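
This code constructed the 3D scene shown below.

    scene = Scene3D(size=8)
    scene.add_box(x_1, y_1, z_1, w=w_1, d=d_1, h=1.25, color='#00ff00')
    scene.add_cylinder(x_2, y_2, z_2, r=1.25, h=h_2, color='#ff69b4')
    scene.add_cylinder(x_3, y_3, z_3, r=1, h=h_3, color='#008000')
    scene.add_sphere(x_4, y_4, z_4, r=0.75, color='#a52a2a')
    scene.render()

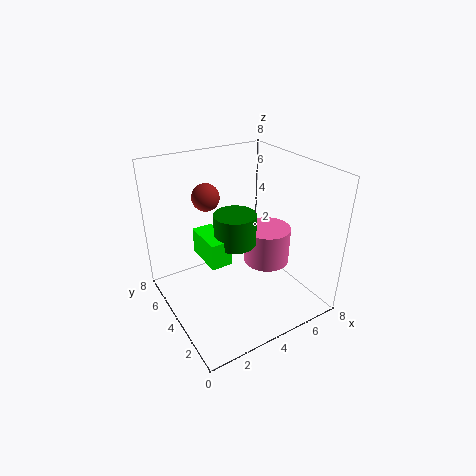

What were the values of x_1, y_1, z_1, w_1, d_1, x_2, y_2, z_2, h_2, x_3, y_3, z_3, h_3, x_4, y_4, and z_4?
x_1 = 1.25; y_1 = 1.75; z_1 = 4.25; w_1 = 1; d_1 = 2; x_2 = 5.25; y_2 = 3; z_2 = 2.75; h_2 = 2; x_3 = 2.75; y_3 = 2.25; z_3 = 5; h_3 = 1.5; x_4 = 2.75; y_4 = 5.25; z_4 = 6.25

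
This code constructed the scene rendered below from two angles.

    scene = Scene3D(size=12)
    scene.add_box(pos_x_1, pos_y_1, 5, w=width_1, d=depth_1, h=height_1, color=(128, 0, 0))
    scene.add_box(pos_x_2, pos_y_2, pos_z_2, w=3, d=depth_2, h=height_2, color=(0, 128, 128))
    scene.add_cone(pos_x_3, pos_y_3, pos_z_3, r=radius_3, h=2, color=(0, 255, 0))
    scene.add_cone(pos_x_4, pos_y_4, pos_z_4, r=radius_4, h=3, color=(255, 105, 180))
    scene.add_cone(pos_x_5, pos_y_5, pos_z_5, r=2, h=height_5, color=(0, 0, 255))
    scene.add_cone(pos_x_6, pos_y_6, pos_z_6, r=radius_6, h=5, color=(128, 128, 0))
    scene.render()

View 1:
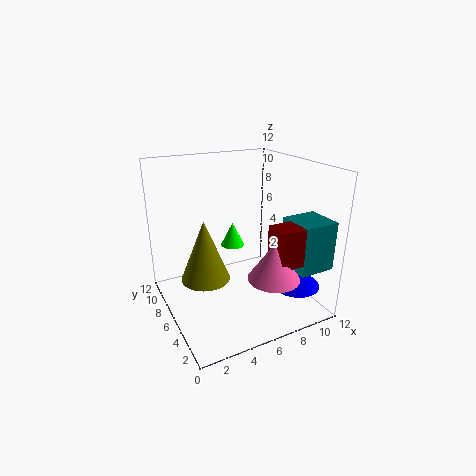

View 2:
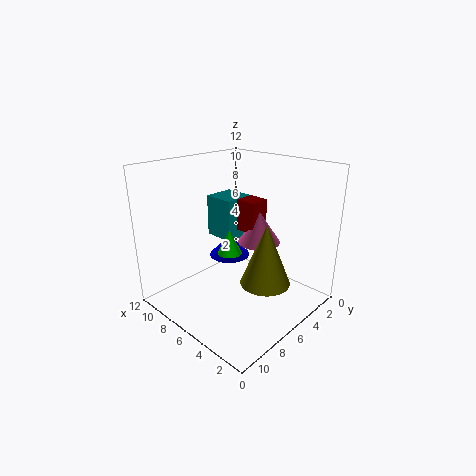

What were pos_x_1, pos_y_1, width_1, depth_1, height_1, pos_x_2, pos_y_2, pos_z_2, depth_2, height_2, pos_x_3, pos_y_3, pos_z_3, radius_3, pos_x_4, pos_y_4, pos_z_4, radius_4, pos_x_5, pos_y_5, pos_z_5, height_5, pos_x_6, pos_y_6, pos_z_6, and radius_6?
pos_x_1 = 7; pos_y_1 = 1; width_1 = 2; depth_1 = 2; height_1 = 3; pos_x_2 = 9; pos_y_2 = 1; pos_z_2 = 4; depth_2 = 3; height_2 = 4; pos_x_3 = 6; pos_y_3 = 7; pos_z_3 = 5; radius_3 = 1; pos_x_4 = 7; pos_y_4 = 2; pos_z_4 = 4; radius_4 = 2; pos_x_5 = 10; pos_y_5 = 3; pos_z_5 = 2; height_5 = 2; pos_x_6 = 3; pos_y_6 = 6; pos_z_6 = 3; radius_6 = 2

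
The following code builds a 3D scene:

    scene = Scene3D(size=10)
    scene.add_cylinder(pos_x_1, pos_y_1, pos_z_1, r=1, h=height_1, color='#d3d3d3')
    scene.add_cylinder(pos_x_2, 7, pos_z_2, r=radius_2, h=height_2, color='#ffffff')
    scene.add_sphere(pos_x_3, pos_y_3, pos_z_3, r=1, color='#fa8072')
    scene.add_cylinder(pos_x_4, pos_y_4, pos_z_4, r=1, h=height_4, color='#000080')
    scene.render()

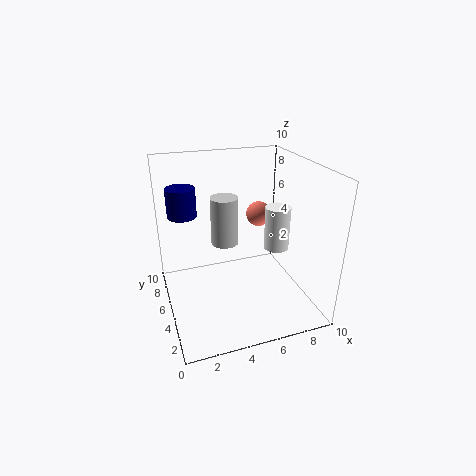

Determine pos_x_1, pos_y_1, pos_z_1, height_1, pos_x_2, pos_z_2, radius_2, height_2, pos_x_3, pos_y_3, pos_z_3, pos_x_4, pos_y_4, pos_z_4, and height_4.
pos_x_1 = 4.5
pos_y_1 = 6.5
pos_z_1 = 4
height_1 = 3.5
pos_x_2 = 9
pos_z_2 = 2.5
radius_2 = 1
height_2 = 3.5
pos_x_3 = 8
pos_y_3 = 8.5
pos_z_3 = 5
pos_x_4 = 1.5
pos_y_4 = 6.5
pos_z_4 = 6.5
height_4 = 2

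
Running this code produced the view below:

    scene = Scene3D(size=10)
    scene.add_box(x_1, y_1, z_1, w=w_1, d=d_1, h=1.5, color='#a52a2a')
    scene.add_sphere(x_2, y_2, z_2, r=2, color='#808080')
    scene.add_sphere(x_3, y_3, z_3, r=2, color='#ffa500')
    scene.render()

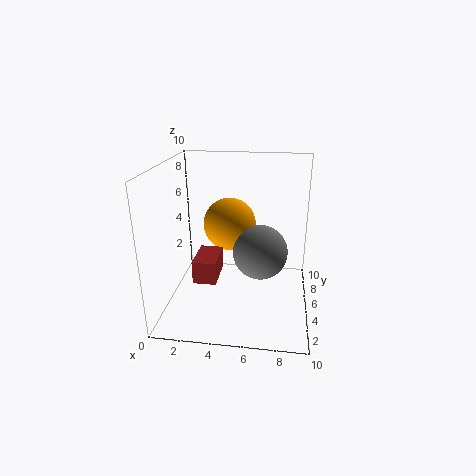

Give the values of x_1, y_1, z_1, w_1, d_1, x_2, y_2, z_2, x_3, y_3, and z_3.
x_1 = 2.5
y_1 = 2
z_1 = 3
w_1 = 1.5
d_1 = 2.5
x_2 = 6.5
y_2 = 6
z_2 = 3.5
x_3 = 4
y_3 = 7.5
z_3 = 5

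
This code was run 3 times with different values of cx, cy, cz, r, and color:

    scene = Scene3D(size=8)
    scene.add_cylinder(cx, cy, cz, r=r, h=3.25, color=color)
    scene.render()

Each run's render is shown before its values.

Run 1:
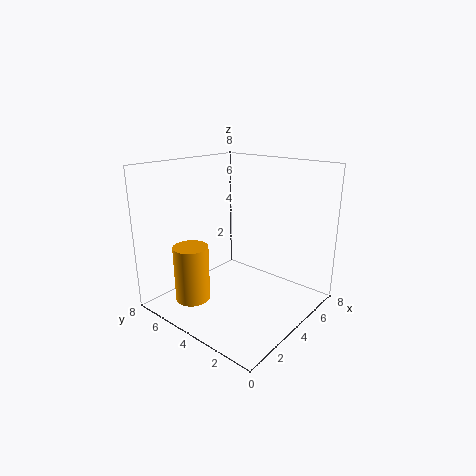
cx = 2.25, cy = 6, cz = 0.25, r = 1, color = 'orange'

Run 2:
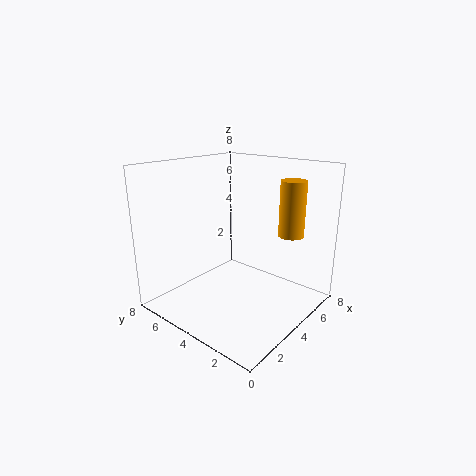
cx = 6.75, cy = 2.25, cz = 3.75, r = 0.75, color = 'orange'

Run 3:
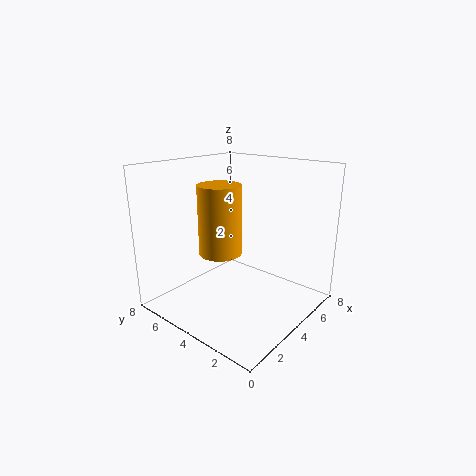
cx = 1.5, cy = 3, cz = 4.25, r = 1, color = 'orange'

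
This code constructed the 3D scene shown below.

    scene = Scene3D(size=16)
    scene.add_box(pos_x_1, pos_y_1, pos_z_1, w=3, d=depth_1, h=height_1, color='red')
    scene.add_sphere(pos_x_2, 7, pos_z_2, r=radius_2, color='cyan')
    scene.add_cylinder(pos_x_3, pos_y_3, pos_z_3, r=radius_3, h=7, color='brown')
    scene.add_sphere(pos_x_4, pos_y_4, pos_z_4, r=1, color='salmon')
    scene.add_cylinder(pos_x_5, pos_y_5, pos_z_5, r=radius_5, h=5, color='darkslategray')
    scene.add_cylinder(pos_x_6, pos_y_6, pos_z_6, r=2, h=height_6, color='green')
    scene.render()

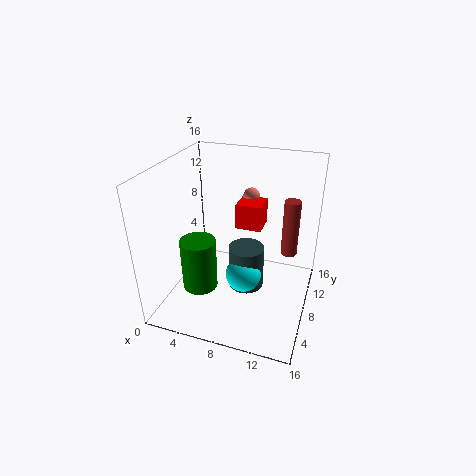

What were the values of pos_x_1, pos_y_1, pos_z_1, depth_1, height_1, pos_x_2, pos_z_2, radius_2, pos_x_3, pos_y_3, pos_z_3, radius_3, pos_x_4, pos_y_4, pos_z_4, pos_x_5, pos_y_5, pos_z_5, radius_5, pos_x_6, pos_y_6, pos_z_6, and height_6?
pos_x_1 = 7
pos_y_1 = 10
pos_z_1 = 8
depth_1 = 3
height_1 = 3
pos_x_2 = 9
pos_z_2 = 4
radius_2 = 2
pos_x_3 = 13
pos_y_3 = 13
pos_z_3 = 4
radius_3 = 1
pos_x_4 = 8
pos_y_4 = 13
pos_z_4 = 11
pos_x_5 = 9
pos_y_5 = 8
pos_z_5 = 2
radius_5 = 2
pos_x_6 = 4
pos_y_6 = 6
pos_z_6 = 2
height_6 = 6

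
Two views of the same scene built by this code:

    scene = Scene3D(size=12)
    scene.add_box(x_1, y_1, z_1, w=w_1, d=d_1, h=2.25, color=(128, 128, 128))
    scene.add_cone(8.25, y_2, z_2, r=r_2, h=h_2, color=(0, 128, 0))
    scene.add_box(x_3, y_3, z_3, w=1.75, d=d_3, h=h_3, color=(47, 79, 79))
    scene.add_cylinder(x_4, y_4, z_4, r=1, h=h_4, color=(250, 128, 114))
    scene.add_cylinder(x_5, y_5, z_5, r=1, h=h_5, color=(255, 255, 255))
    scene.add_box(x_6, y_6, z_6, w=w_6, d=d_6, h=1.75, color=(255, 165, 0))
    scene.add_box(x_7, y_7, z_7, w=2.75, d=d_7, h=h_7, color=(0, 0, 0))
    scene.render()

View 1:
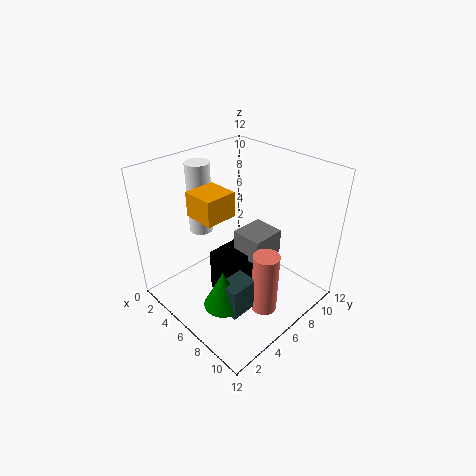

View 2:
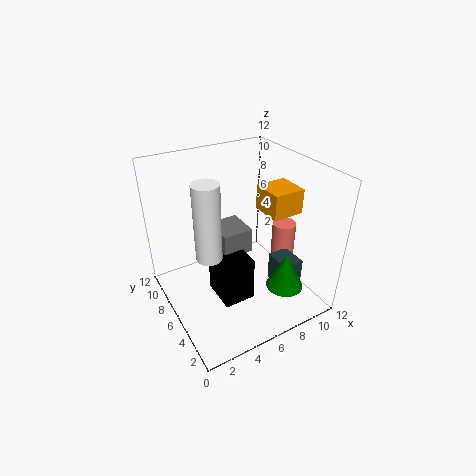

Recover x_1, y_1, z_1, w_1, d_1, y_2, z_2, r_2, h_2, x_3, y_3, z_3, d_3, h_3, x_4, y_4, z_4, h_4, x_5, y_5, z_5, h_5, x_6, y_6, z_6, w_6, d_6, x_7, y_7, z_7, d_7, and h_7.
x_1 = 5
y_1 = 6.5
z_1 = 3.75
w_1 = 2.75
d_1 = 3
y_2 = 2.25
z_2 = 2.75
r_2 = 1.5
h_2 = 3
x_3 = 8
y_3 = 2
z_3 = 2.25
d_3 = 2.25
h_3 = 2.5
x_4 = 10
y_4 = 5
z_4 = 1.75
h_4 = 5
x_5 = 2.75
y_5 = 4.75
z_5 = 6
h_5 = 6
x_6 = 6
y_6 = 1.25
z_6 = 10
w_6 = 2.25
d_6 = 2.25
x_7 = 4
y_7 = 4.5
z_7 = 0.25
d_7 = 3.25
h_7 = 4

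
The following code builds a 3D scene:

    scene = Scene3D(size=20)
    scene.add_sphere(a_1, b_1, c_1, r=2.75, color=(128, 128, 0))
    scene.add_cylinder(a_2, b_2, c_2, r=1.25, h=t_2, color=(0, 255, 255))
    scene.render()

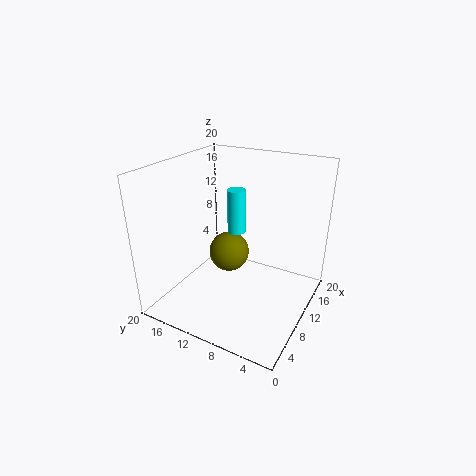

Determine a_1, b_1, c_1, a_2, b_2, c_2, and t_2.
a_1 = 9.25; b_1 = 11; c_1 = 8; a_2 = 10.5; b_2 = 10.5; c_2 = 10.75; t_2 = 6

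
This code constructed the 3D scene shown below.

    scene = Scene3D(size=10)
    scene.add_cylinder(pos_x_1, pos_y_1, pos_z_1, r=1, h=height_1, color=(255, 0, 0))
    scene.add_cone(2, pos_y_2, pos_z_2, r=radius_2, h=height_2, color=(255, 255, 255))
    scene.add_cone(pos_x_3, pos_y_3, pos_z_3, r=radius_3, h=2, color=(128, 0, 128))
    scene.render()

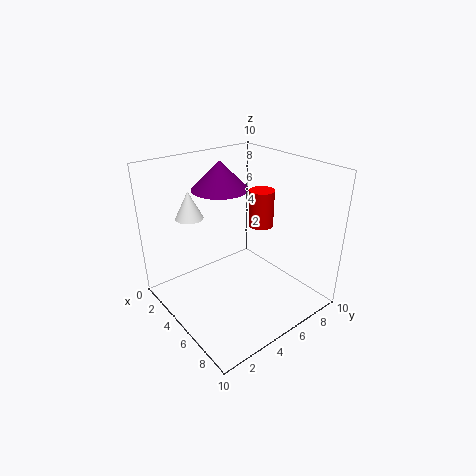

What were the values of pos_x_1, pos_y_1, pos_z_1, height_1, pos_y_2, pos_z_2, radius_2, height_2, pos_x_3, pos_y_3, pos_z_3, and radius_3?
pos_x_1 = 3
pos_y_1 = 9
pos_z_1 = 4
height_1 = 3
pos_y_2 = 3
pos_z_2 = 6
radius_2 = 1
height_2 = 2
pos_x_3 = 3
pos_y_3 = 5
pos_z_3 = 8
radius_3 = 2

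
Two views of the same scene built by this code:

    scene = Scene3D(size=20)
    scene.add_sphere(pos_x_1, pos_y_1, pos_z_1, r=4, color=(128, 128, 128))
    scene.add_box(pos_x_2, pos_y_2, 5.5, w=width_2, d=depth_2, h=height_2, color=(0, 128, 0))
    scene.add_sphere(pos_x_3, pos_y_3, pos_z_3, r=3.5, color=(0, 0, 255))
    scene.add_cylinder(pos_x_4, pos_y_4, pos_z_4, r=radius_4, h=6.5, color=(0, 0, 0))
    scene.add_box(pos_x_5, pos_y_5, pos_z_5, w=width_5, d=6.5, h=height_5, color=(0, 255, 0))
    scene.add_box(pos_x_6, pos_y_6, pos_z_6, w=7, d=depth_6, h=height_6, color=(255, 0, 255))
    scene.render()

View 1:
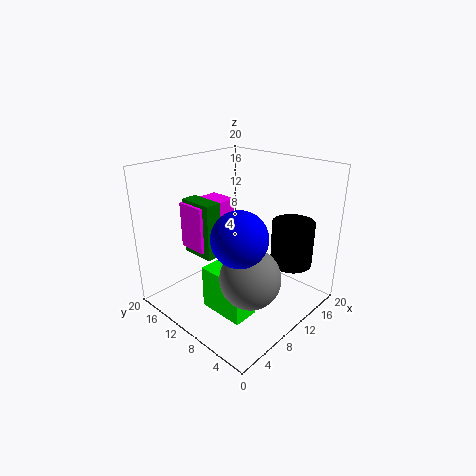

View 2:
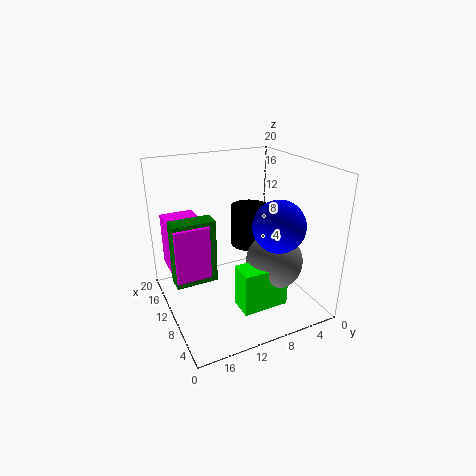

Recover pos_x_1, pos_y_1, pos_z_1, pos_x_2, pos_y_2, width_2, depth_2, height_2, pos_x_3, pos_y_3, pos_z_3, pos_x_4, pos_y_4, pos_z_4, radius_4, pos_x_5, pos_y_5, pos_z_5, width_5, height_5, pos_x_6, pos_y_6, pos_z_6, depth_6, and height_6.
pos_x_1 = 7.5, pos_y_1 = 5.5, pos_z_1 = 6.5, pos_x_2 = 8, pos_y_2 = 14, width_2 = 2.5, depth_2 = 5.5, height_2 = 8.5, pos_x_3 = 6, pos_y_3 = 6, pos_z_3 = 12.5, pos_x_4 = 16, pos_y_4 = 5, pos_z_4 = 5.5, radius_4 = 3, pos_x_5 = 4.5, pos_y_5 = 5, pos_z_5 = 1, width_5 = 3.5, height_5 = 6, pos_x_6 = 7.5, pos_y_6 = 15, pos_z_6 = 6.5, depth_6 = 4.5, height_6 = 7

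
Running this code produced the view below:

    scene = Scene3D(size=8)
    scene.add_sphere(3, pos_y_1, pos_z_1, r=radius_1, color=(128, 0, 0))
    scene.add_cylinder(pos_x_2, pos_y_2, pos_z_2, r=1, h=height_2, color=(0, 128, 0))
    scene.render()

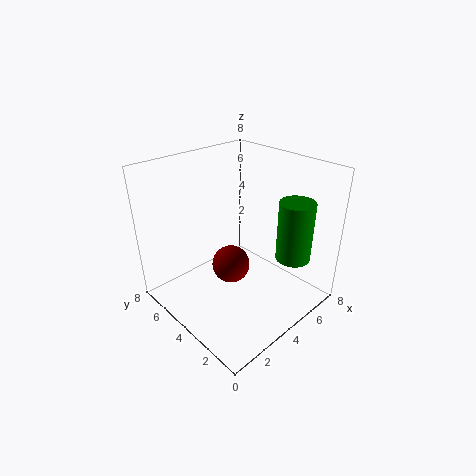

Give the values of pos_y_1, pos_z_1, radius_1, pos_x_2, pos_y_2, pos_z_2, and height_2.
pos_y_1 = 3.5
pos_z_1 = 3
radius_1 = 1
pos_x_2 = 6.5
pos_y_2 = 2
pos_z_2 = 2.5
height_2 = 3.5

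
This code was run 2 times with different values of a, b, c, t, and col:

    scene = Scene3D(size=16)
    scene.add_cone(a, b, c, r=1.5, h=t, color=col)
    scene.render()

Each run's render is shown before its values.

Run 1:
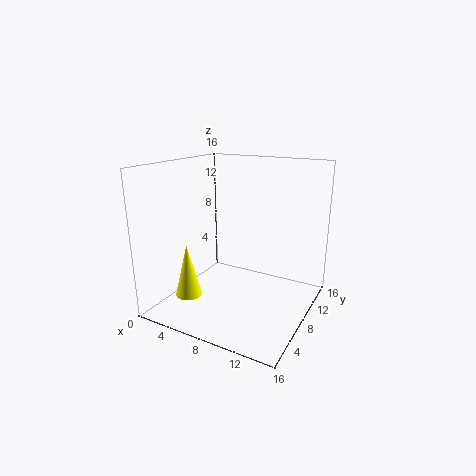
a = 3.5, b = 4.5, c = 1.5, t = 6, col = 'yellow'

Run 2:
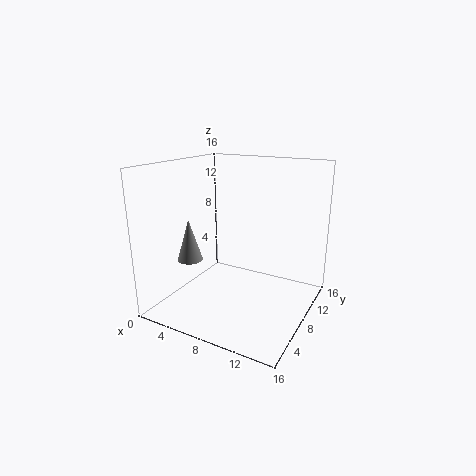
a = 2, b = 7, c = 4.5, t = 5, col = 'gray'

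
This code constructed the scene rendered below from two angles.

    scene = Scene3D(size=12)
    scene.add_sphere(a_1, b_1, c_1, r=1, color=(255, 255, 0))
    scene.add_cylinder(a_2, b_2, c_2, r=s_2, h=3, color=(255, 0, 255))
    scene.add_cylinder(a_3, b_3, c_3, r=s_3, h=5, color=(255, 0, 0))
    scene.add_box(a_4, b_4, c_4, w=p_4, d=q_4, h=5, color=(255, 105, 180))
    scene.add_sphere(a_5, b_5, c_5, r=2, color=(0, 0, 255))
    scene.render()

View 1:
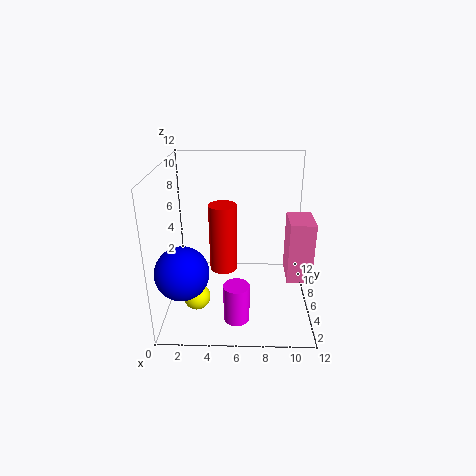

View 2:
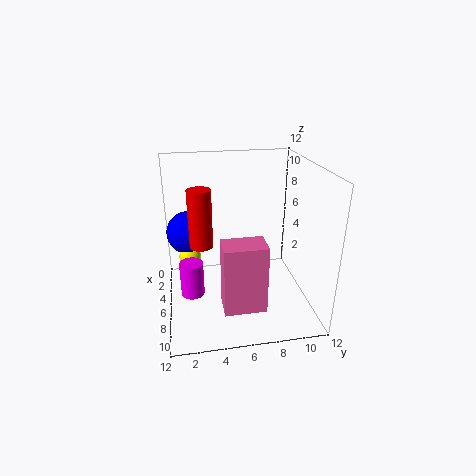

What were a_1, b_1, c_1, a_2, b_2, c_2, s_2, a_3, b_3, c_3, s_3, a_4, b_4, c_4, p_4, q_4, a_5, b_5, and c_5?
a_1 = 3, b_1 = 2, c_1 = 3, a_2 = 6, b_2 = 2, c_2 = 1, s_2 = 1, a_3 = 5, b_3 = 3, c_3 = 5, s_3 = 1, a_4 = 10, b_4 = 4, c_4 = 3, p_4 = 2, q_4 = 3, a_5 = 2, b_5 = 2, c_5 = 5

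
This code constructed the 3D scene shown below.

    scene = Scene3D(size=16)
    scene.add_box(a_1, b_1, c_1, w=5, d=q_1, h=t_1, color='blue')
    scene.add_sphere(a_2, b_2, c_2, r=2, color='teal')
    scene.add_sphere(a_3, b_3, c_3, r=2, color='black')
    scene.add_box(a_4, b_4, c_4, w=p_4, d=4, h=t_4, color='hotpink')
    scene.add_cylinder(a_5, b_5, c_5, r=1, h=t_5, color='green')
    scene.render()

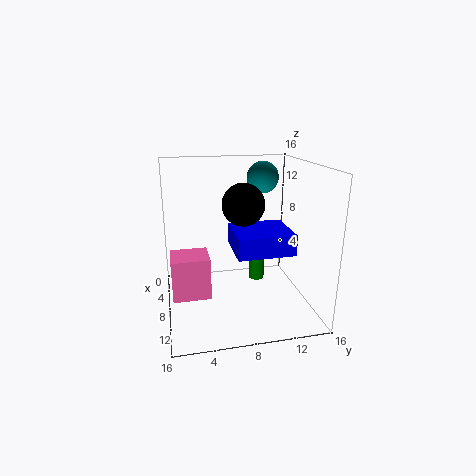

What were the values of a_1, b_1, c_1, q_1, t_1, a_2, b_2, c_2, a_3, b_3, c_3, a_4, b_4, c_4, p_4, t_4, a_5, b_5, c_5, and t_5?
a_1 = 10; b_1 = 6.5; c_1 = 8.5; q_1 = 5.5; t_1 = 2; a_2 = 2; b_2 = 12.5; c_2 = 13.5; a_3 = 12.5; b_3 = 7.5; c_3 = 13; a_4 = 7.5; b_4 = 0.5; c_4 = 2.5; p_4 = 3.5; t_4 = 4.5; a_5 = 3.5; b_5 = 11.5; c_5 = 0.5; t_5 = 3.5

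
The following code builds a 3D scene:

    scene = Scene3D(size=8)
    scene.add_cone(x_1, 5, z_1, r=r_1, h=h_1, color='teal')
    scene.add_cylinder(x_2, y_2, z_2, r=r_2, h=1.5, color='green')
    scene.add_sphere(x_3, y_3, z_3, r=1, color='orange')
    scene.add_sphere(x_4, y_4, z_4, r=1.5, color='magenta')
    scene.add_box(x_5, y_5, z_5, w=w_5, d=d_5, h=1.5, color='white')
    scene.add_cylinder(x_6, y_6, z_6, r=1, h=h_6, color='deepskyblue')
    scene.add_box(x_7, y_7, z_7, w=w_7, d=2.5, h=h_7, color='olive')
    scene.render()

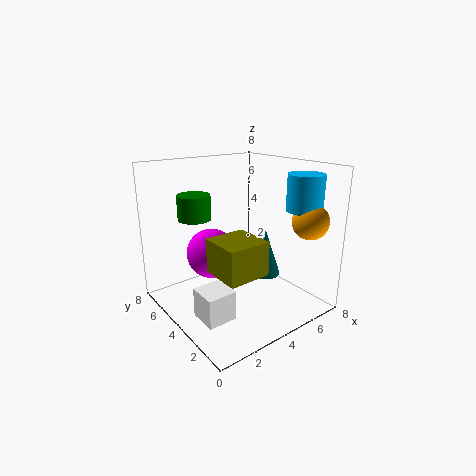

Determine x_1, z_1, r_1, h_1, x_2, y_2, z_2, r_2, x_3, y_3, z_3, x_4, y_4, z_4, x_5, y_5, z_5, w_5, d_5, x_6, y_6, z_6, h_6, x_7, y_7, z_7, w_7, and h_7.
x_1 = 7, z_1 = 0.5, r_1 = 1, h_1 = 3, x_2 = 3, y_2 = 7, z_2 = 4.5, r_2 = 1, x_3 = 7, y_3 = 1.5, z_3 = 5, x_4 = 3.5, y_4 = 6, z_4 = 2.5, x_5 = 0.5, y_5 = 1.5, z_5 = 1, w_5 = 1.5, d_5 = 1.5, x_6 = 7, y_6 = 2, z_6 = 5.5, h_6 = 2, x_7 = 2.5, y_7 = 2.5, z_7 = 2, w_7 = 2.5, h_7 = 2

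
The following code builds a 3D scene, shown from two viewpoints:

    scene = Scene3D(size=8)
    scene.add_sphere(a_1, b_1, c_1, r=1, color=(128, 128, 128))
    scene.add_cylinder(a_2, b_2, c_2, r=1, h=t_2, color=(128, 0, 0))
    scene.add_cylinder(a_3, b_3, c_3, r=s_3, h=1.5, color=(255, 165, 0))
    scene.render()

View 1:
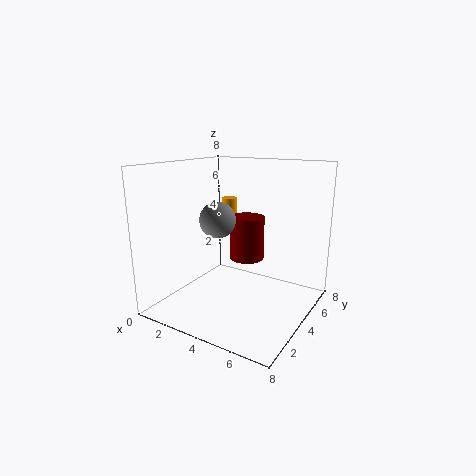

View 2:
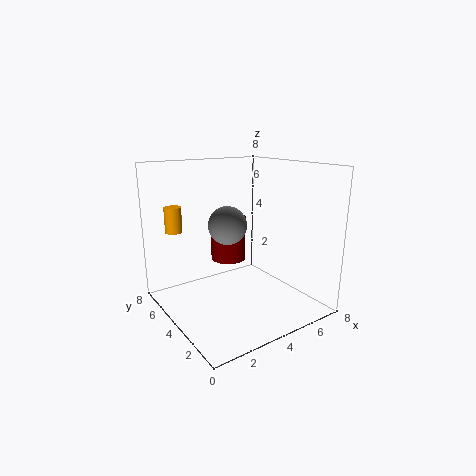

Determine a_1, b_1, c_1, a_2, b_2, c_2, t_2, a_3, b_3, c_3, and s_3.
a_1 = 3
b_1 = 3.5
c_1 = 5
a_2 = 4
b_2 = 5
c_2 = 2.5
t_2 = 2.5
a_3 = 1.5
b_3 = 7
c_3 = 4
s_3 = 0.5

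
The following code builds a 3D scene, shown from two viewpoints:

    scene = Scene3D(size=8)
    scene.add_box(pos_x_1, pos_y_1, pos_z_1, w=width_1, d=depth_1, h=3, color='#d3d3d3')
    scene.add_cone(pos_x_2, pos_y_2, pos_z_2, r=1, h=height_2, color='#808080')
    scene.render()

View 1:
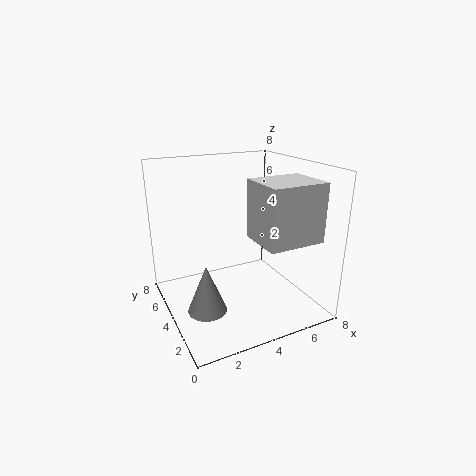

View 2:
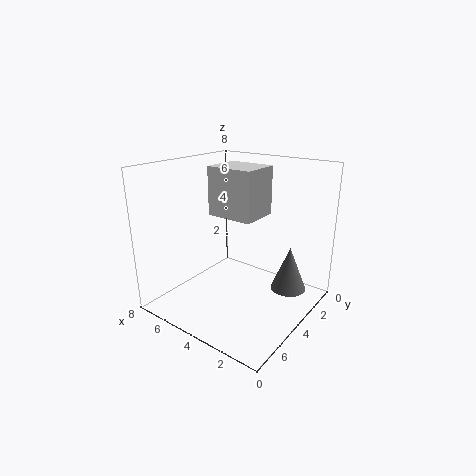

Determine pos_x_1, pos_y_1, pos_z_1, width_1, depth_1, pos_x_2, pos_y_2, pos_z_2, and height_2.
pos_x_1 = 4
pos_y_1 = 0.5
pos_z_1 = 4.5
width_1 = 3
depth_1 = 2.5
pos_x_2 = 1.5
pos_y_2 = 2.5
pos_z_2 = 1
height_2 = 2.5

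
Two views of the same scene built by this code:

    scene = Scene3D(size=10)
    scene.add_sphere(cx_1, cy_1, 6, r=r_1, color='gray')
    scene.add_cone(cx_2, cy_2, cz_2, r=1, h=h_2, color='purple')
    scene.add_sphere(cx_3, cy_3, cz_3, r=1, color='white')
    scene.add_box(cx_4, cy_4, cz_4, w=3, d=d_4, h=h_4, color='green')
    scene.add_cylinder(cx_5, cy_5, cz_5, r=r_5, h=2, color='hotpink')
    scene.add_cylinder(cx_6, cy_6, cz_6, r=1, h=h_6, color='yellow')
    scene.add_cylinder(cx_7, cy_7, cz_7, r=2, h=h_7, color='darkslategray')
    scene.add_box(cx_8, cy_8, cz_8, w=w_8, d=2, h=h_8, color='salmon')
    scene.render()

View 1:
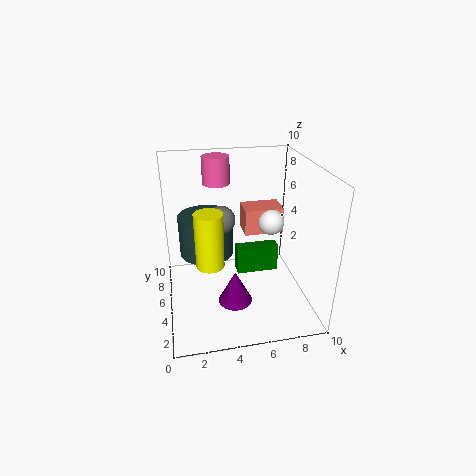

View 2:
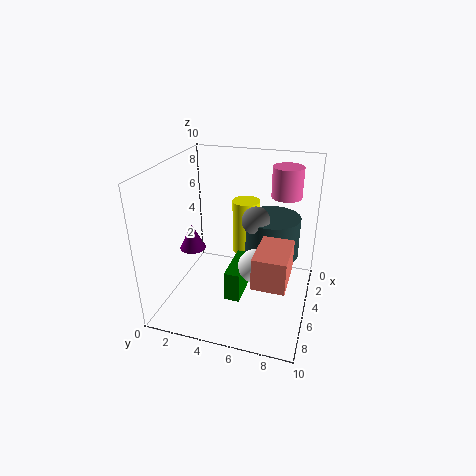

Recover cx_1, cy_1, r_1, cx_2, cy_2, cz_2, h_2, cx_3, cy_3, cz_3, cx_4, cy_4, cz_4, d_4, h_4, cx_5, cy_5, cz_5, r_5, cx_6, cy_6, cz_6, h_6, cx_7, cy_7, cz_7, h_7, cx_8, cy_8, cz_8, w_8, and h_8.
cx_1 = 4, cy_1 = 6, r_1 = 1, cx_2 = 4, cy_2 = 1, cz_2 = 3, h_2 = 2, cx_3 = 8, cy_3 = 7, cz_3 = 5, cx_4 = 5, cy_4 = 5, cz_4 = 2, d_4 = 1, h_4 = 2, cx_5 = 4, cy_5 = 8, cz_5 = 8, r_5 = 1, cx_6 = 3, cy_6 = 5, cz_6 = 3, h_6 = 4, cx_7 = 3, cy_7 = 7, cz_7 = 3, h_7 = 3, cx_8 = 6, cy_8 = 7, cz_8 = 4, w_8 = 3, h_8 = 2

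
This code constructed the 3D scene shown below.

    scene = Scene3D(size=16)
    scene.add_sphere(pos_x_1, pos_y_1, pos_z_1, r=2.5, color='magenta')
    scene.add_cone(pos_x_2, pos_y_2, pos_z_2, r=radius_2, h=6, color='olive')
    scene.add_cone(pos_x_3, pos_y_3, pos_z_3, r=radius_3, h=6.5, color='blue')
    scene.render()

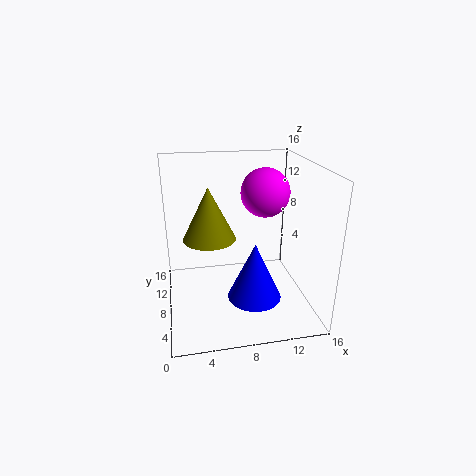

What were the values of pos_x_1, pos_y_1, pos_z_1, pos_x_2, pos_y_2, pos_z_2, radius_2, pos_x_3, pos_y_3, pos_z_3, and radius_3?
pos_x_1 = 10.5
pos_y_1 = 6.5
pos_z_1 = 13.5
pos_x_2 = 5
pos_y_2 = 9.5
pos_z_2 = 7.5
radius_2 = 3
pos_x_3 = 9.5
pos_y_3 = 6
pos_z_3 = 1.5
radius_3 = 3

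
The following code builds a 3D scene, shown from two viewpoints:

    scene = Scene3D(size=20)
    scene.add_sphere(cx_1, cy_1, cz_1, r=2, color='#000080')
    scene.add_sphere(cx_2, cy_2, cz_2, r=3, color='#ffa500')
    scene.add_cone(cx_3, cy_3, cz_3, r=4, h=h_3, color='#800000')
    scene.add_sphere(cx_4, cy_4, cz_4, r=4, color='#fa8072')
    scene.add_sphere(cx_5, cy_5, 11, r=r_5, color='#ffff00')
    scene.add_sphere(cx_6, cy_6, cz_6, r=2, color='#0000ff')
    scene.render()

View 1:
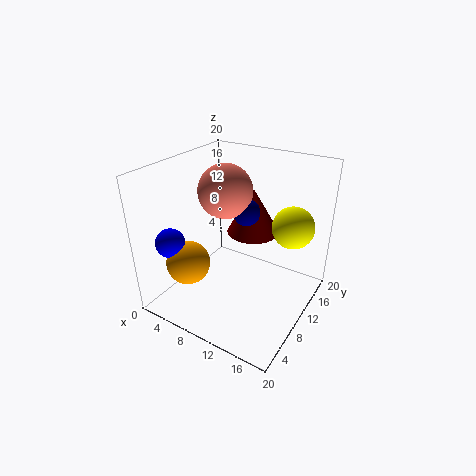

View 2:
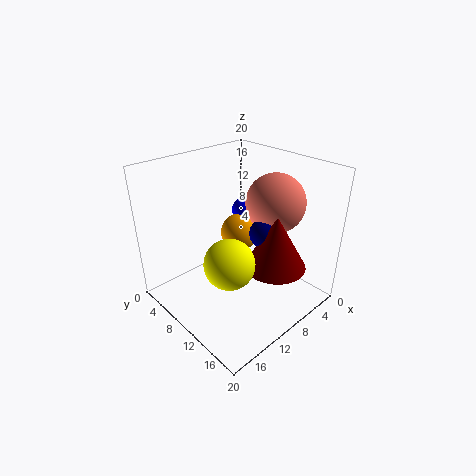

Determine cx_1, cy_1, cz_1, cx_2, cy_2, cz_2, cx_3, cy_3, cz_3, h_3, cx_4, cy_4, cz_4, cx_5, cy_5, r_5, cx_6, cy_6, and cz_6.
cx_1 = 9, cy_1 = 14, cz_1 = 12, cx_2 = 5, cy_2 = 5, cz_2 = 7, cx_3 = 9, cy_3 = 16, cz_3 = 8, h_3 = 7, cx_4 = 6, cy_4 = 13, cz_4 = 15, cx_5 = 16, cy_5 = 15, r_5 = 3, cx_6 = 3, cy_6 = 4, cz_6 = 10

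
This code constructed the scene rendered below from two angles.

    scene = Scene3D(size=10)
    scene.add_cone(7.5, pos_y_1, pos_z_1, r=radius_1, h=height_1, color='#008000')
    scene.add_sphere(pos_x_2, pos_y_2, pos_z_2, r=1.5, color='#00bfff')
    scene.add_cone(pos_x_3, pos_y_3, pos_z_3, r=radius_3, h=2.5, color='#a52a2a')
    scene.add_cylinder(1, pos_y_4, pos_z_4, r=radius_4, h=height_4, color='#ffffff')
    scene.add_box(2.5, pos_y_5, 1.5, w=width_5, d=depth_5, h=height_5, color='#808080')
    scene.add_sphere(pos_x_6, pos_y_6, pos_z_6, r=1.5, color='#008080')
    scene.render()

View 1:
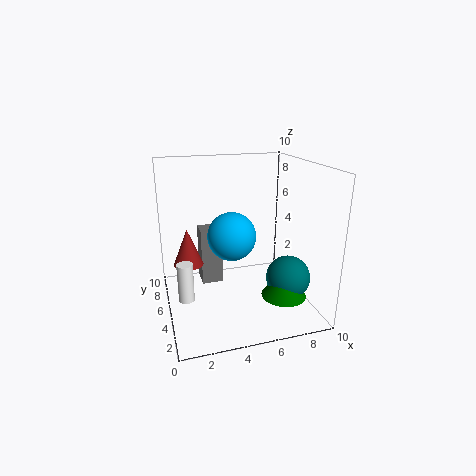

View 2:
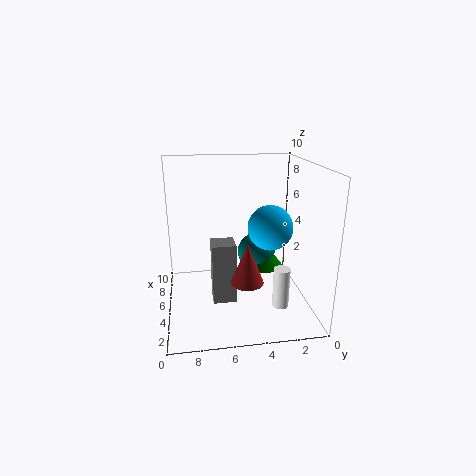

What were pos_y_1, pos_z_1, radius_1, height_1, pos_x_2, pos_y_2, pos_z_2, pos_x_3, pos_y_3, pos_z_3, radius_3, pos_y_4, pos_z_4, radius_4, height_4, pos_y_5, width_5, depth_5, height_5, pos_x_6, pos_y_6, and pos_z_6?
pos_y_1 = 2.5; pos_z_1 = 1.5; radius_1 = 1.5; height_1 = 2; pos_x_2 = 4; pos_y_2 = 3; pos_z_2 = 6; pos_x_3 = 1.5; pos_y_3 = 5; pos_z_3 = 3.5; radius_3 = 1; pos_y_4 = 3; pos_z_4 = 2; radius_4 = 0.5; height_4 = 2.5; pos_y_5 = 5.5; width_5 = 1.5; depth_5 = 1.5; height_5 = 4; pos_x_6 = 8; pos_y_6 = 3; pos_z_6 = 2.5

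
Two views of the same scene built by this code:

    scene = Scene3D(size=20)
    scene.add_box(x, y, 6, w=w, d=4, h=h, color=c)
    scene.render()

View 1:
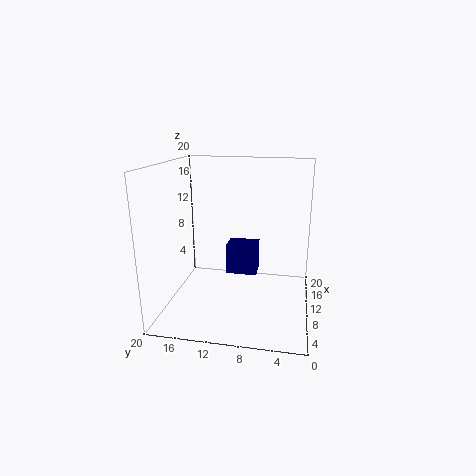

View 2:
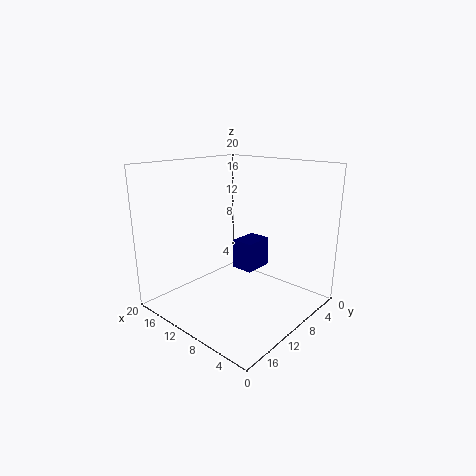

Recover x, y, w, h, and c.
x = 7, y = 7, w = 3, h = 4, c = 'navy'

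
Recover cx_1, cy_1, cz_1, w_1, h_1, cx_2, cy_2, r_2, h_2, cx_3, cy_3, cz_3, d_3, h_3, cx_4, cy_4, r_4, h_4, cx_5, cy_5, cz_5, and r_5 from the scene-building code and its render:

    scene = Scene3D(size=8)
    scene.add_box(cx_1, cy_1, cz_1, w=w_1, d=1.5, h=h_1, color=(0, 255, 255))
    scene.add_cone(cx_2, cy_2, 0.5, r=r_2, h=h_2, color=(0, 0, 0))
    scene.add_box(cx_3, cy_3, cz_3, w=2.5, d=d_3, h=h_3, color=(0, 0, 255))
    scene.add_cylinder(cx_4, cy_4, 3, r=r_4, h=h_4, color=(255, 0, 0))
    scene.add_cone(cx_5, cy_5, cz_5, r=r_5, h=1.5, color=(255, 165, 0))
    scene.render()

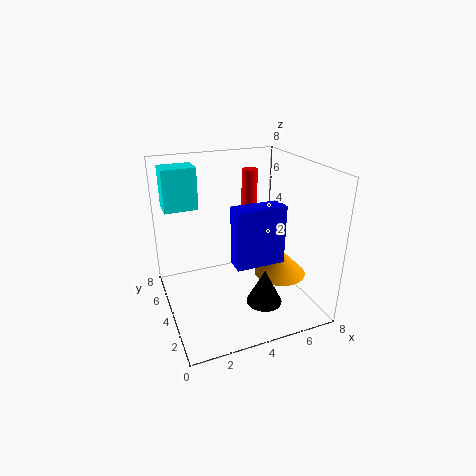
cx_1 = 0.5
cy_1 = 6.5
cz_1 = 5
w_1 = 2
h_1 = 2.5
cx_2 = 5
cy_2 = 2.5
r_2 = 1
h_2 = 2
cx_3 = 3
cy_3 = 1.5
cz_3 = 3.5
d_3 = 1
h_3 = 3
cx_4 = 6
cy_4 = 7
r_4 = 0.5
h_4 = 4
cx_5 = 6.5
cy_5 = 3.5
cz_5 = 1.5
r_5 = 1.5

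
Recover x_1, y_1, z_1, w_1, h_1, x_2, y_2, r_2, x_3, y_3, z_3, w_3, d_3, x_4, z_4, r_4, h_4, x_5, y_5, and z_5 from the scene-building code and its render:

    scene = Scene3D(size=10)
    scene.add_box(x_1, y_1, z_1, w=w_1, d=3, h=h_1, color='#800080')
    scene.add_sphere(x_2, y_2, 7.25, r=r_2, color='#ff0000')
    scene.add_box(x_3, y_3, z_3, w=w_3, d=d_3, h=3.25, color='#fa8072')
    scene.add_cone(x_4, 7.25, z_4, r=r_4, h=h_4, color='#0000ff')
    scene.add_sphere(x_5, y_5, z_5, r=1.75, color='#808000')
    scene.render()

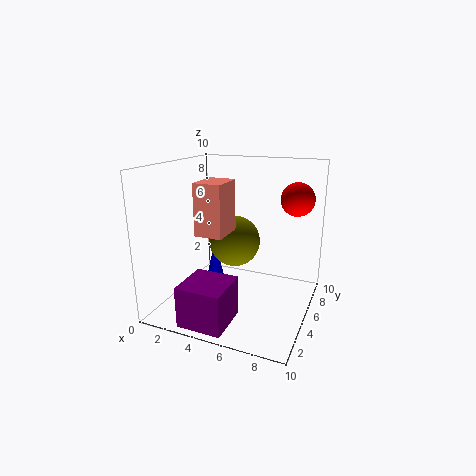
x_1 = 2.75, y_1 = 0.25, z_1 = 0.25, w_1 = 3, h_1 = 2.75, x_2 = 8.25, y_2 = 8.5, r_2 = 1.25, x_3 = 3.5, y_3 = 1.75, z_3 = 6, w_3 = 1.75, d_3 = 2.25, x_4 = 2, z_4 = 0.25, r_4 = 0.75, h_4 = 3.25, x_5 = 4.75, y_5 = 5, z_5 = 4.75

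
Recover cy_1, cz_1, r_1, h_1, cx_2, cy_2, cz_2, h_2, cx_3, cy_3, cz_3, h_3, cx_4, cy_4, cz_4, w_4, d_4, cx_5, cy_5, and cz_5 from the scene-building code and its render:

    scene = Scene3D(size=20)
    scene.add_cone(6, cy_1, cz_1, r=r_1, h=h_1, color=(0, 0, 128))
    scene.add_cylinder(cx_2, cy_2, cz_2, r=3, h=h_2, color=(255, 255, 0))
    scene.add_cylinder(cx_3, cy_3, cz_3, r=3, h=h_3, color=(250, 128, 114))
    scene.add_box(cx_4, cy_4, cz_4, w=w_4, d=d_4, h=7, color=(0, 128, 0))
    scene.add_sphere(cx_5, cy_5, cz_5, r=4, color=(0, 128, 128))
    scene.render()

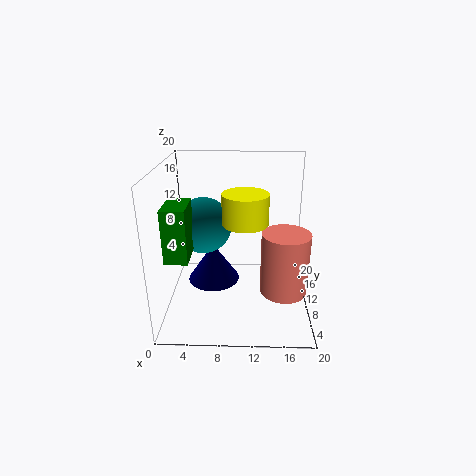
cy_1 = 14
cz_1 = 1
r_1 = 4
h_1 = 6
cx_2 = 11
cy_2 = 8
cz_2 = 13
h_2 = 4
cx_3 = 16
cy_3 = 5
cz_3 = 5
h_3 = 8
cx_4 = 1
cy_4 = 4
cz_4 = 9
w_4 = 3
d_4 = 5
cx_5 = 5
cy_5 = 12
cz_5 = 11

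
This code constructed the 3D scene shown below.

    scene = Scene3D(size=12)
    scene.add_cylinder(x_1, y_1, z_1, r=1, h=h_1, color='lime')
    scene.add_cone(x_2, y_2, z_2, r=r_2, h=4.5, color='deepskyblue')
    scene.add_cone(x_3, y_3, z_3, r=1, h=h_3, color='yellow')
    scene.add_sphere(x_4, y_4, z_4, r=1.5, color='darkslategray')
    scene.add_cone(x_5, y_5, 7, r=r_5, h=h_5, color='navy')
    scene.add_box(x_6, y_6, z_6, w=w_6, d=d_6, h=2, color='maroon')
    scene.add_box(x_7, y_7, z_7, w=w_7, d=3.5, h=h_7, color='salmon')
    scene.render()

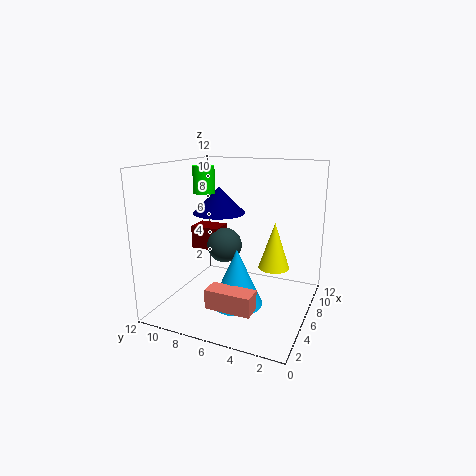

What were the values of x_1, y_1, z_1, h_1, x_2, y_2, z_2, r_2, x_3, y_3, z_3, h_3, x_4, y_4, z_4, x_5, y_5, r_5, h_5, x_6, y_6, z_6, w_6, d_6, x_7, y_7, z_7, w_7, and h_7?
x_1 = 8.5, y_1 = 10.5, z_1 = 9, h_1 = 2.5, x_2 = 3.5, y_2 = 5, z_2 = 1.5, r_2 = 2, x_3 = 1.5, y_3 = 1.5, z_3 = 6, h_3 = 3, x_4 = 6.5, y_4 = 7.5, z_4 = 5, x_5 = 9.5, y_5 = 9.5, r_5 = 2.5, h_5 = 2.5, x_6 = 6, y_6 = 8, z_6 = 4.5, w_6 = 2, d_6 = 2.5, x_7 = 1, y_7 = 3, z_7 = 2, w_7 = 1.5, h_7 = 1.5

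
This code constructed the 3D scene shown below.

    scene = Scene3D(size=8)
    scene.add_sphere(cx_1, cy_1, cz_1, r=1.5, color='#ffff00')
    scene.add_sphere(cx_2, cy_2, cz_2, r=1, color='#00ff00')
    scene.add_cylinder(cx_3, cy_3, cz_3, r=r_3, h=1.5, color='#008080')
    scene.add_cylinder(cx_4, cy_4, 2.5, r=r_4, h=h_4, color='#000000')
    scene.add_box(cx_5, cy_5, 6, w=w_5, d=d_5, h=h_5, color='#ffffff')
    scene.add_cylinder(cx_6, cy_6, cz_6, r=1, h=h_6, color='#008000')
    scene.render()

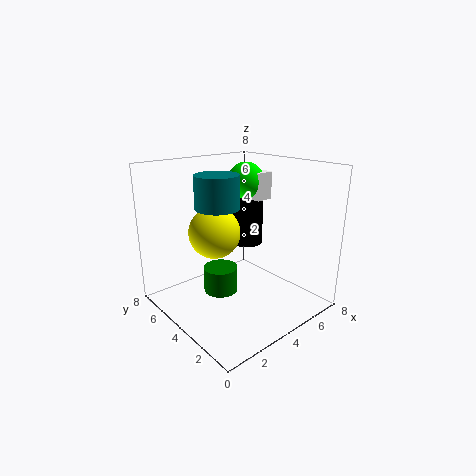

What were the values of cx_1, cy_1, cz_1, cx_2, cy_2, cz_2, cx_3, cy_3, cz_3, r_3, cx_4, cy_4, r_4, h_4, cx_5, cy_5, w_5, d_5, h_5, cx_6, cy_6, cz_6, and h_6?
cx_1 = 3.5
cy_1 = 5.5
cz_1 = 4
cx_2 = 5
cy_2 = 4.5
cz_2 = 7
cx_3 = 1.5
cy_3 = 2.5
cz_3 = 6.5
r_3 = 1
cx_4 = 6.5
cy_4 = 6
r_4 = 1
h_4 = 4
cx_5 = 5
cy_5 = 3.5
w_5 = 1
d_5 = 2
h_5 = 1.5
cx_6 = 3.5
cy_6 = 5
cz_6 = 0.5
h_6 = 1.5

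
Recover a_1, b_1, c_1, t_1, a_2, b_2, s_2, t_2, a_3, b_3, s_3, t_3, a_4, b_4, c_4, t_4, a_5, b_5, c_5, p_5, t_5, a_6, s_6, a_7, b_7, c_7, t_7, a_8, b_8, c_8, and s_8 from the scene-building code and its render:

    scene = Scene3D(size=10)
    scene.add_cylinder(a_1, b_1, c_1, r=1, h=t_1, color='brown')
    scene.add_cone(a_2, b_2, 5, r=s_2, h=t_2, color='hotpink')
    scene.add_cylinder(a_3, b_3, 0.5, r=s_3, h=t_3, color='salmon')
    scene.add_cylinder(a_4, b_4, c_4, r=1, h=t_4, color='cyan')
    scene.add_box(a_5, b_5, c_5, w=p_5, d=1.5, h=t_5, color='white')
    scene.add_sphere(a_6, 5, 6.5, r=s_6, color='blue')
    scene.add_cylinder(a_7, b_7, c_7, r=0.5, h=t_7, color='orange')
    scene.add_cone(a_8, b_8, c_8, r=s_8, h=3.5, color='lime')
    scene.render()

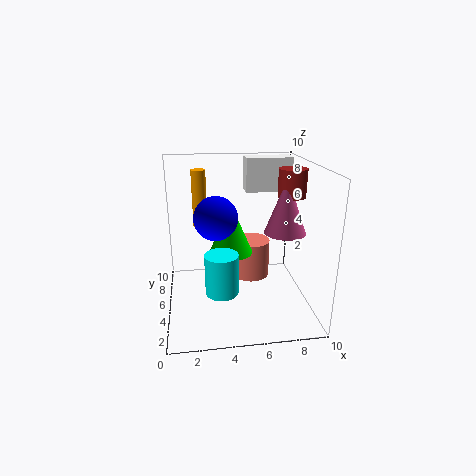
a_1 = 9, b_1 = 6, c_1 = 7.5, t_1 = 2, a_2 = 8.5, b_2 = 5.5, s_2 = 1.5, t_2 = 4, a_3 = 6.5, b_3 = 8, s_3 = 1.5, t_3 = 3, a_4 = 3.5, b_4 = 1.5, c_4 = 3, t_4 = 2.5, a_5 = 6, b_5 = 7.5, c_5 = 7.5, p_5 = 3.5, t_5 = 2.5, a_6 = 3.5, s_6 = 1.5, a_7 = 2.5, b_7 = 6.5, c_7 = 5.5, t_7 = 4, a_8 = 4.5, b_8 = 5, c_8 = 4, s_8 = 1.5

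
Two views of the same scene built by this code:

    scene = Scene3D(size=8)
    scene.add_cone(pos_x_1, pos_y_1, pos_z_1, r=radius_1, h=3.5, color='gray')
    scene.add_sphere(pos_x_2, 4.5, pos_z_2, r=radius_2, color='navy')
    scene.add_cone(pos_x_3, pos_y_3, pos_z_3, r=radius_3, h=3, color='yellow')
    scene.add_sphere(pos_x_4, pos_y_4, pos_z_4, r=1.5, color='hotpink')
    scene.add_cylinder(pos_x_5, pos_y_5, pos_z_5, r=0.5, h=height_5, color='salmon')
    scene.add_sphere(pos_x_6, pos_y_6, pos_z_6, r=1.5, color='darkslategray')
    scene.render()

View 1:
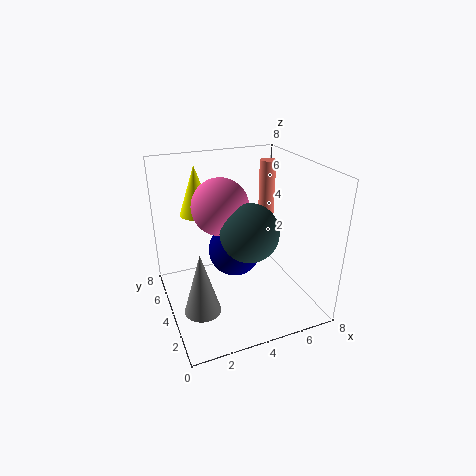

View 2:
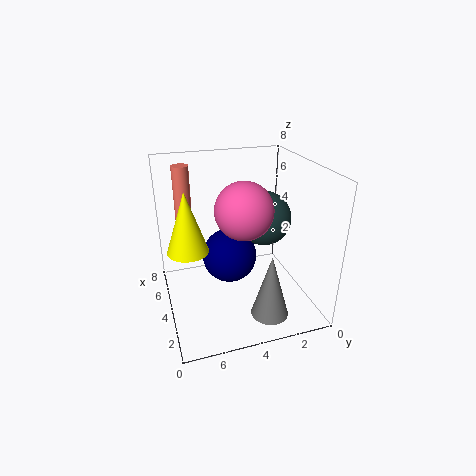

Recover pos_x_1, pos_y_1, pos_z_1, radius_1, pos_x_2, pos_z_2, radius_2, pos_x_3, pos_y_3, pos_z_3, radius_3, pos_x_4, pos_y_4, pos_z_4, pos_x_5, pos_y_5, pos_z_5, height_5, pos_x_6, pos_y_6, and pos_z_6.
pos_x_1 = 1.5
pos_y_1 = 3
pos_z_1 = 0.5
radius_1 = 1
pos_x_2 = 4
pos_z_2 = 3
radius_2 = 1.5
pos_x_3 = 2.5
pos_y_3 = 7
pos_z_3 = 4.5
radius_3 = 1
pos_x_4 = 3
pos_y_4 = 4
pos_z_4 = 6
pos_x_5 = 7
pos_y_5 = 6.5
pos_z_5 = 4
height_5 = 3.5
pos_x_6 = 4
pos_y_6 = 2.5
pos_z_6 = 5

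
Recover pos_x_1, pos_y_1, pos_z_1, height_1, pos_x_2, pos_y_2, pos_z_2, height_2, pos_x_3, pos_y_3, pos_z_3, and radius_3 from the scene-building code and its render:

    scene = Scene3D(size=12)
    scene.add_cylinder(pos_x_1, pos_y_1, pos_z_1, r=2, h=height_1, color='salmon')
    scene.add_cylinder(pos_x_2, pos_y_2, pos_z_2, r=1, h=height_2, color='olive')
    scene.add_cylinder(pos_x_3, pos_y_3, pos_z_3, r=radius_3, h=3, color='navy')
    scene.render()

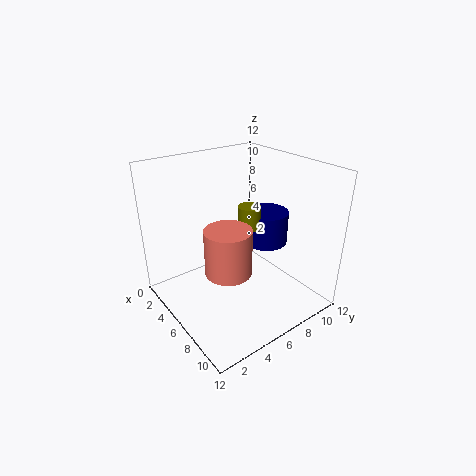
pos_x_1 = 6; pos_y_1 = 5; pos_z_1 = 3; height_1 = 4; pos_x_2 = 5; pos_y_2 = 8; pos_z_2 = 6; height_2 = 2; pos_x_3 = 5; pos_y_3 = 10; pos_z_3 = 4; radius_3 = 2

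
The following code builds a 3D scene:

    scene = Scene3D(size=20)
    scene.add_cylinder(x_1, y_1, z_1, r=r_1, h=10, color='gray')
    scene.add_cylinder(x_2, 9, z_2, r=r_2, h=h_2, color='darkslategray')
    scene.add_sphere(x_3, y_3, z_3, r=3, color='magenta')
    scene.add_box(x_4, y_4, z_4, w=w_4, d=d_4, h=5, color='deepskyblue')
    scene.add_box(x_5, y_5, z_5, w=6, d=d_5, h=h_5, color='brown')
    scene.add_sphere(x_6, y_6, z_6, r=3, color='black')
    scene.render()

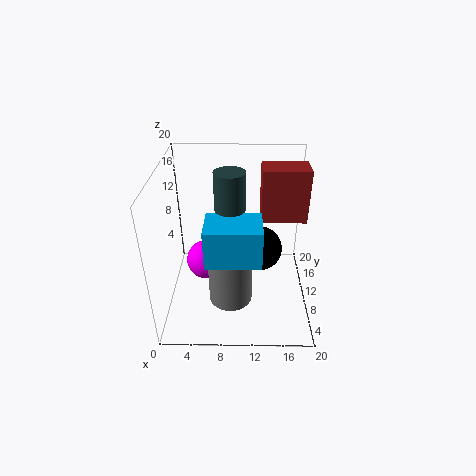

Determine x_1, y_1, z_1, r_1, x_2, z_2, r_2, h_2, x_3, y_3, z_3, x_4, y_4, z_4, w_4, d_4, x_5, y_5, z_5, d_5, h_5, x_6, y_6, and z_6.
x_1 = 9; y_1 = 7; z_1 = 2; r_1 = 3; x_2 = 9; z_2 = 15; r_2 = 2; h_2 = 5; x_3 = 5; y_3 = 13; z_3 = 4; x_4 = 6; y_4 = 3; z_4 = 10; w_4 = 7; d_4 = 5; x_5 = 13; y_5 = 9; z_5 = 13; d_5 = 4; h_5 = 7; x_6 = 13; y_6 = 9; z_6 = 9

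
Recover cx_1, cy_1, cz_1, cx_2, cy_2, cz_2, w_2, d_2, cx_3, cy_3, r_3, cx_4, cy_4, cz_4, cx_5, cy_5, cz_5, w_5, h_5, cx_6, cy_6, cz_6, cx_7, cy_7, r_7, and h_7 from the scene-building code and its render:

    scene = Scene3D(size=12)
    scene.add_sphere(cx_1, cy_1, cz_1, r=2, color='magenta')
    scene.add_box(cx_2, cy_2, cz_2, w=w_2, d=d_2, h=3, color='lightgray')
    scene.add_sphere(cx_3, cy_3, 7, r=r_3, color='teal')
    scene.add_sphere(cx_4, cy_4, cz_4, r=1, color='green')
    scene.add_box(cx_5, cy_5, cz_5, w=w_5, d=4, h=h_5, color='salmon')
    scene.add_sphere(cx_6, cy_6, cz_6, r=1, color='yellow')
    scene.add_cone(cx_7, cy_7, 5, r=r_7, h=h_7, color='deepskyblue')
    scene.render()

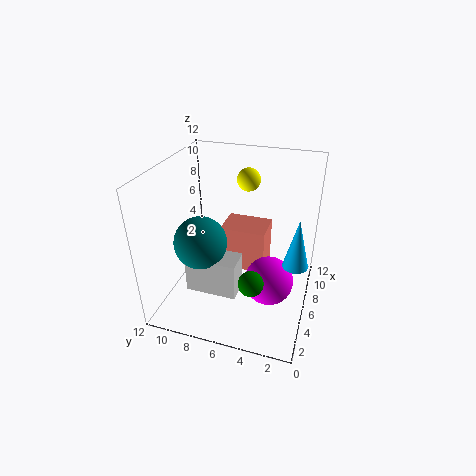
cx_1 = 5
cy_1 = 3
cz_1 = 3
cx_2 = 2
cy_2 = 5
cz_2 = 3
w_2 = 2
d_2 = 4
cx_3 = 3
cy_3 = 8
r_3 = 2
cx_4 = 3
cy_4 = 4
cz_4 = 4
cx_5 = 7
cy_5 = 4
cz_5 = 2
w_5 = 3
h_5 = 4
cx_6 = 9
cy_6 = 6
cz_6 = 10
cx_7 = 5
cy_7 = 1
r_7 = 1
h_7 = 4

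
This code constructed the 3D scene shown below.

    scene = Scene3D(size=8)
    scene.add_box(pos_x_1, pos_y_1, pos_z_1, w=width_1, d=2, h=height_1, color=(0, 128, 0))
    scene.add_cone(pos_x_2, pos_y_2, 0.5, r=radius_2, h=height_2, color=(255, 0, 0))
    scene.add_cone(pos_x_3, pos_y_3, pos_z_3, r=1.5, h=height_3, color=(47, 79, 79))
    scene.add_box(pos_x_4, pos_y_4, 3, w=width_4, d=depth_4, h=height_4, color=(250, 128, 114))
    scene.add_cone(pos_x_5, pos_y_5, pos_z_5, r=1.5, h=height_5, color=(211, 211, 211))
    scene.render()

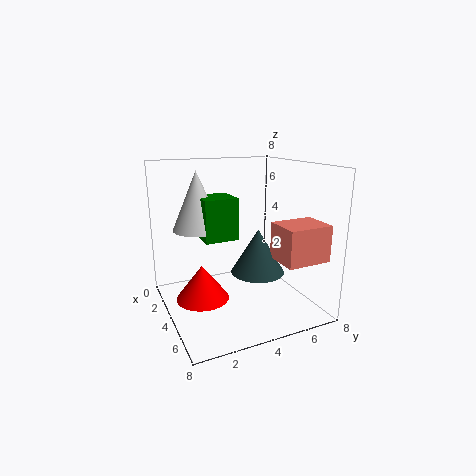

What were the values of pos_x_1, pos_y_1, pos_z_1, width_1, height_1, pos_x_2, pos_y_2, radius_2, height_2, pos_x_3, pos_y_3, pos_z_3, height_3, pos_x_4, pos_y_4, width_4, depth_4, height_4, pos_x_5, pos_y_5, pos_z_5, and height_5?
pos_x_1 = 1, pos_y_1 = 2.5, pos_z_1 = 3.5, width_1 = 2, height_1 = 2.5, pos_x_2 = 3.5, pos_y_2 = 2, radius_2 = 1.5, height_2 = 2, pos_x_3 = 4.5, pos_y_3 = 5, pos_z_3 = 2, height_3 = 2.5, pos_x_4 = 5, pos_y_4 = 5.5, width_4 = 2, depth_4 = 2.5, height_4 = 2, pos_x_5 = 1.5, pos_y_5 = 2.5, pos_z_5 = 4, height_5 = 3.5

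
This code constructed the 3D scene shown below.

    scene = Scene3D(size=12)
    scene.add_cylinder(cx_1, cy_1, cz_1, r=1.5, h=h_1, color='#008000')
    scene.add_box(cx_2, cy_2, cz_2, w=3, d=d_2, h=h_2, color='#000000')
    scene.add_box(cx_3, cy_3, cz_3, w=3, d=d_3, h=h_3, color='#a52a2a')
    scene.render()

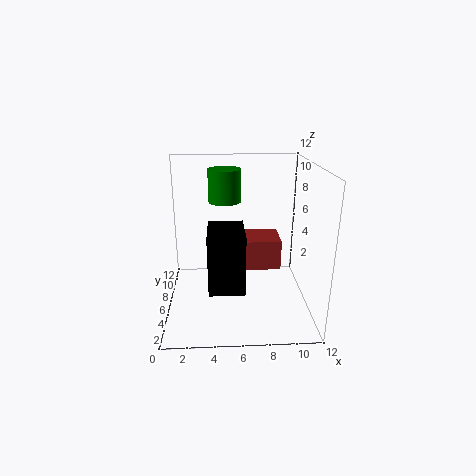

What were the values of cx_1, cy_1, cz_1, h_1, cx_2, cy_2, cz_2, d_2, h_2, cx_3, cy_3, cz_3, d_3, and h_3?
cx_1 = 5; cy_1 = 10; cz_1 = 8; h_1 = 3; cx_2 = 3.5; cy_2 = 3.5; cz_2 = 2; d_2 = 4; h_2 = 5; cx_3 = 6.5; cy_3 = 5; cz_3 = 3.5; d_3 = 3; h_3 = 2.5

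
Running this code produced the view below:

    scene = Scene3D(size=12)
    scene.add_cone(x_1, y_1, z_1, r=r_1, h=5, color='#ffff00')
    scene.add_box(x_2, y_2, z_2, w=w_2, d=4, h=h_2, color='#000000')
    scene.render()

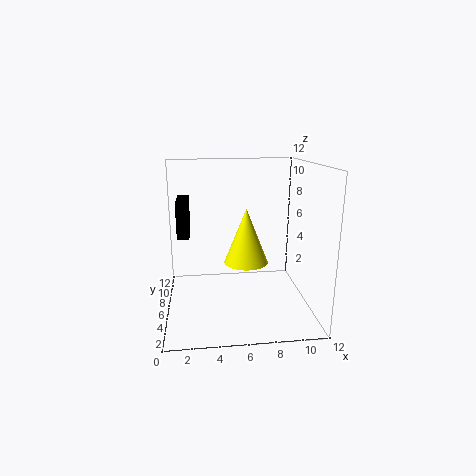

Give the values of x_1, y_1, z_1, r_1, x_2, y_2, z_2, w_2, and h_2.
x_1 = 7, y_1 = 8, z_1 = 3, r_1 = 2, x_2 = 1, y_2 = 6, z_2 = 6, w_2 = 1, h_2 = 3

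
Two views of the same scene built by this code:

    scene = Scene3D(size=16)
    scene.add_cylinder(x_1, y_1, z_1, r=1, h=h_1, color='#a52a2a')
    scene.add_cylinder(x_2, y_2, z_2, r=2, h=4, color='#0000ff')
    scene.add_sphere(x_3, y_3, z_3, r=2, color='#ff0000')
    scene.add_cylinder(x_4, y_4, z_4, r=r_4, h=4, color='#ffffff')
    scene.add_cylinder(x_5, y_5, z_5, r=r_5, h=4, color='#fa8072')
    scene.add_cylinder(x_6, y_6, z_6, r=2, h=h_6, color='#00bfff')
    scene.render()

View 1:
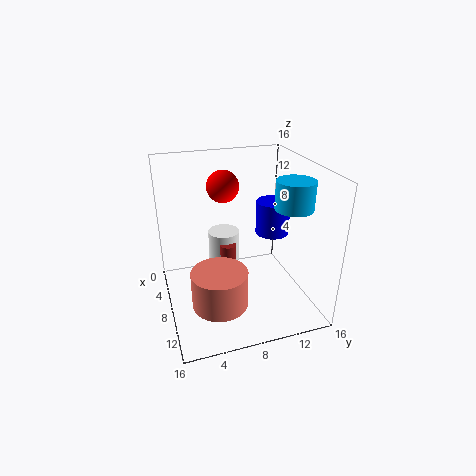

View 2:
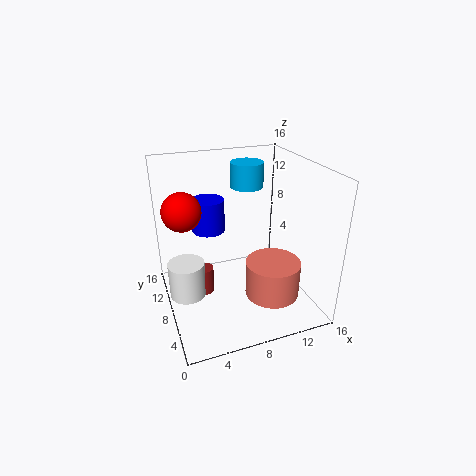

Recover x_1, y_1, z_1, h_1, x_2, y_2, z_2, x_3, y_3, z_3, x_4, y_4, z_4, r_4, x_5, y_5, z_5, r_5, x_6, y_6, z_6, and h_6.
x_1 = 4
y_1 = 8
z_1 = 2
h_1 = 3
x_2 = 6
y_2 = 13
z_2 = 7
x_3 = 2
y_3 = 8
z_3 = 12
x_4 = 2
y_4 = 8
z_4 = 2
r_4 = 2
x_5 = 11
y_5 = 5
z_5 = 2
r_5 = 3
x_6 = 11
y_6 = 13
z_6 = 12
h_6 = 3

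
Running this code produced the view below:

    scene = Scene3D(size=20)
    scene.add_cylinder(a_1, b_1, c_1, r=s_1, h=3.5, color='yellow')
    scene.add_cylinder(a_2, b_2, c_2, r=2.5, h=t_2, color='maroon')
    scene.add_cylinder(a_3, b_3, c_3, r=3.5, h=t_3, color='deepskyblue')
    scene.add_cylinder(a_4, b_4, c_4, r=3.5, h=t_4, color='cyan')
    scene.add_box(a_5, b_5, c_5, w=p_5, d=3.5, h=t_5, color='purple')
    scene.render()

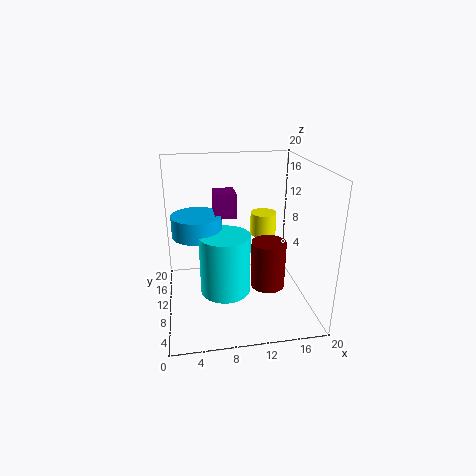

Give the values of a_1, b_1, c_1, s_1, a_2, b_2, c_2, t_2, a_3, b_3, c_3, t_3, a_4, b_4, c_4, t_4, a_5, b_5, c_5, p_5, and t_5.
a_1 = 15
b_1 = 15.5
c_1 = 8
s_1 = 2
a_2 = 14.5
b_2 = 10
c_2 = 2
t_2 = 7
a_3 = 4.5
b_3 = 12
c_3 = 10
t_3 = 3
a_4 = 8
b_4 = 9
c_4 = 2.5
t_4 = 8.5
a_5 = 7
b_5 = 11
c_5 = 12.5
p_5 = 3
t_5 = 3.5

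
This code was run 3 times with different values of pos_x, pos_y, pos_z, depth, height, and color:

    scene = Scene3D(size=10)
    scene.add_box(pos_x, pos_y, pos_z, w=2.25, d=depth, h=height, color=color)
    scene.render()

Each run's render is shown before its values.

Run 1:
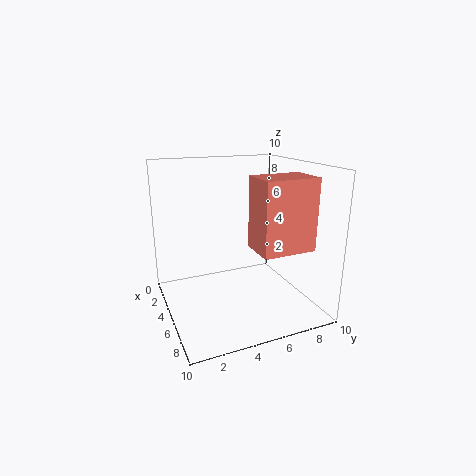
pos_x = 7.75
pos_y = 4.5
pos_z = 5.5
depth = 3.25
height = 4.25
color = 'salmon'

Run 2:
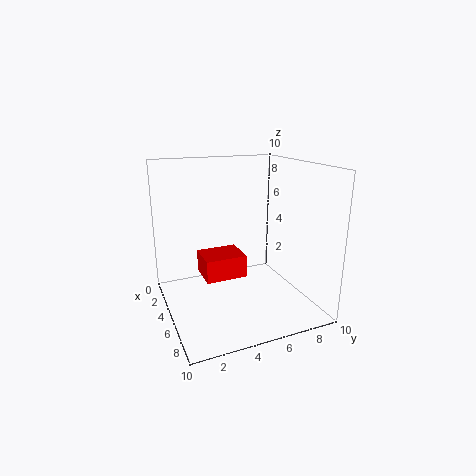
pos_x = 4.25
pos_y = 2.25
pos_z = 2.75
depth = 2.75
height = 1.5
color = 'red'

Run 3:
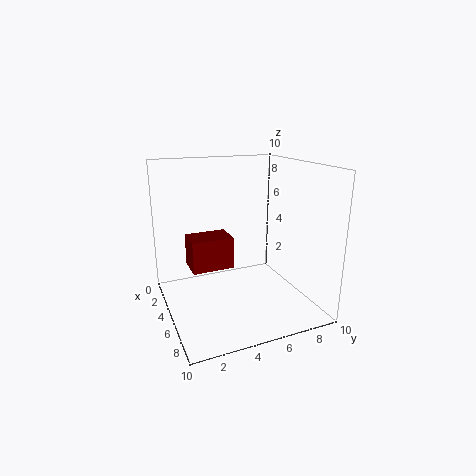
pos_x = 0.75
pos_y = 2.25
pos_z = 1.75
depth = 3.25
height = 2.5
color = 'maroon'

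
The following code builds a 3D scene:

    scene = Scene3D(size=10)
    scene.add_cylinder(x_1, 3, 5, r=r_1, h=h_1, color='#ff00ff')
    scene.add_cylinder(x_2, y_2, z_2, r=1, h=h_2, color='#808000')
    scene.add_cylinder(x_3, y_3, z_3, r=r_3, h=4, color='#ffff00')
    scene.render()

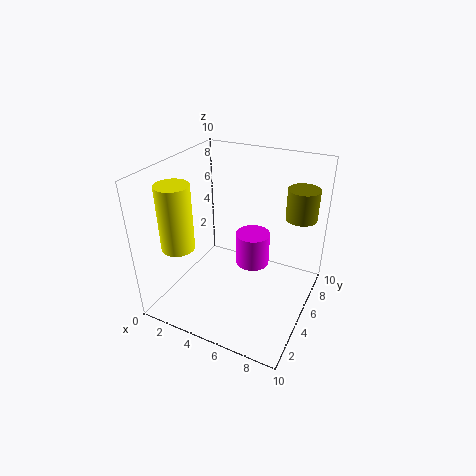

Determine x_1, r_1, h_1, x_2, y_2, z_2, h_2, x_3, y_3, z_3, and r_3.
x_1 = 7, r_1 = 1, h_1 = 2, x_2 = 9, y_2 = 6, z_2 = 7, h_2 = 2, x_3 = 3, y_3 = 1, z_3 = 6, r_3 = 1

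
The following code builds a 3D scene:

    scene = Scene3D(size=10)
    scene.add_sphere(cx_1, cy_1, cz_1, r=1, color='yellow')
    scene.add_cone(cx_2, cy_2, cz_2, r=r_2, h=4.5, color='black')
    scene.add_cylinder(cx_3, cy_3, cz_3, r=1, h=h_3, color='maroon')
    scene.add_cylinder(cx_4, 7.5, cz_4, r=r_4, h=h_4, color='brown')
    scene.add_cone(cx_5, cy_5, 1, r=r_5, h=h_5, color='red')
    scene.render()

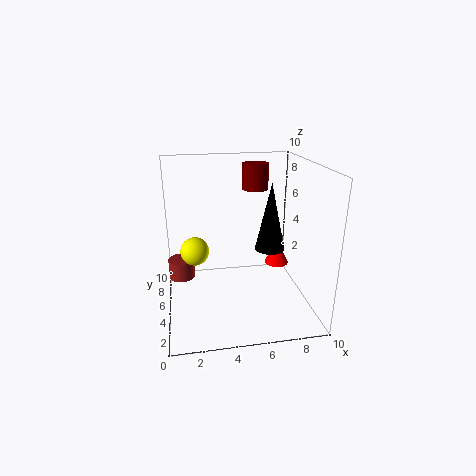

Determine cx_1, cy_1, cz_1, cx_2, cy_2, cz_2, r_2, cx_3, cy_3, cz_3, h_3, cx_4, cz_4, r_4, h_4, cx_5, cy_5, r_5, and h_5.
cx_1 = 2
cy_1 = 5.5
cz_1 = 4
cx_2 = 7
cy_2 = 4
cz_2 = 4.5
r_2 = 1
cx_3 = 7
cy_3 = 8.5
cz_3 = 7.5
h_3 = 2
cx_4 = 1
cz_4 = 1
r_4 = 1
h_4 = 1.5
cx_5 = 9
cy_5 = 8.5
r_5 = 1
h_5 = 2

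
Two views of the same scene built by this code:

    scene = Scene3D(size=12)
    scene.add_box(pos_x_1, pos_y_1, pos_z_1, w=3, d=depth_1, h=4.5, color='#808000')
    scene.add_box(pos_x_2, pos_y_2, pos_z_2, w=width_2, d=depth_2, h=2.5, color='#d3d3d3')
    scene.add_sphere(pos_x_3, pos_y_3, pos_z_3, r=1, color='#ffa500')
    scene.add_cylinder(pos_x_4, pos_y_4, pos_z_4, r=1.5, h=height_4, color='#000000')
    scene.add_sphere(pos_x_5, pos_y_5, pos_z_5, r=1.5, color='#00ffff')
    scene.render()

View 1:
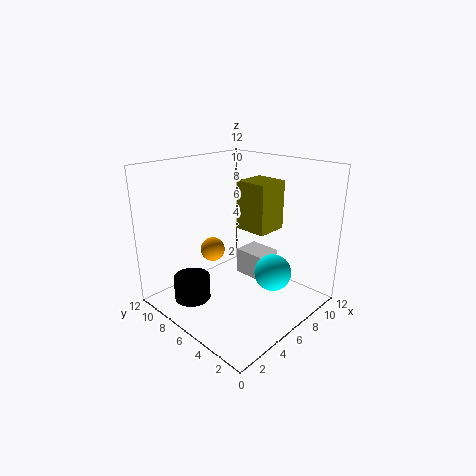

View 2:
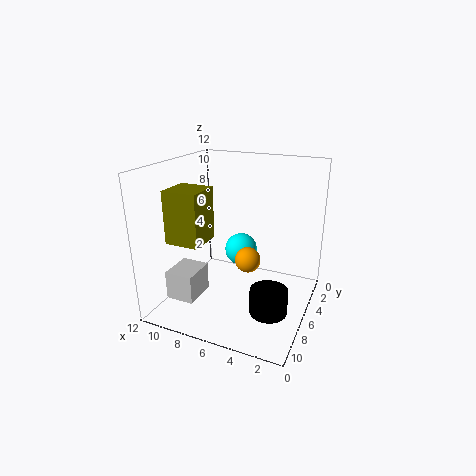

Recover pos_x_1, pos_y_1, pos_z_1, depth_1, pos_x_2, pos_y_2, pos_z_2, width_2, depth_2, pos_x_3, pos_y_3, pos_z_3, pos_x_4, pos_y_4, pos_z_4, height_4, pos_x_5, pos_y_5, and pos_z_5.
pos_x_1 = 8.5; pos_y_1 = 5.5; pos_z_1 = 5.5; depth_1 = 3; pos_x_2 = 9; pos_y_2 = 6; pos_z_2 = 0.5; width_2 = 2.5; depth_2 = 3; pos_x_3 = 4.5; pos_y_3 = 7.5; pos_z_3 = 5; pos_x_4 = 2.5; pos_y_4 = 8; pos_z_4 = 1; height_4 = 2; pos_x_5 = 7; pos_y_5 = 3; pos_z_5 = 3.5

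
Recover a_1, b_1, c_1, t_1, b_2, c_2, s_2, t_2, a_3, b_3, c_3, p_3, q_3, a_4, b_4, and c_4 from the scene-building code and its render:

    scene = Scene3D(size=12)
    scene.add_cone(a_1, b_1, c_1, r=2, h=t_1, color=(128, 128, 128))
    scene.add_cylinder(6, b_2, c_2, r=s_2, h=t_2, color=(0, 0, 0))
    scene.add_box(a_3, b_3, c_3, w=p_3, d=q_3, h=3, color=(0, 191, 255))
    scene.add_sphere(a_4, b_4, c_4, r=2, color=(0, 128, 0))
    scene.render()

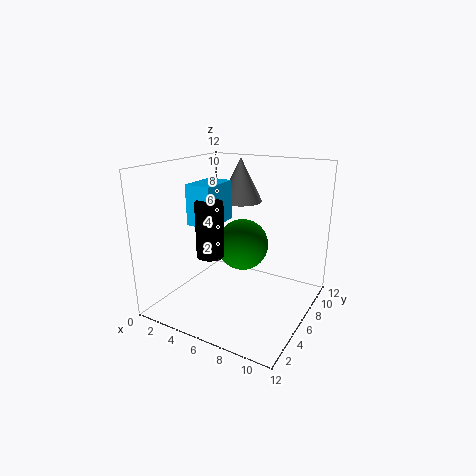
a_1 = 4; b_1 = 10; c_1 = 8; t_1 = 4; b_2 = 2; c_2 = 6; s_2 = 1; t_2 = 4; a_3 = 4; b_3 = 2; c_3 = 8; p_3 = 2; q_3 = 3; a_4 = 7; b_4 = 5; c_4 = 6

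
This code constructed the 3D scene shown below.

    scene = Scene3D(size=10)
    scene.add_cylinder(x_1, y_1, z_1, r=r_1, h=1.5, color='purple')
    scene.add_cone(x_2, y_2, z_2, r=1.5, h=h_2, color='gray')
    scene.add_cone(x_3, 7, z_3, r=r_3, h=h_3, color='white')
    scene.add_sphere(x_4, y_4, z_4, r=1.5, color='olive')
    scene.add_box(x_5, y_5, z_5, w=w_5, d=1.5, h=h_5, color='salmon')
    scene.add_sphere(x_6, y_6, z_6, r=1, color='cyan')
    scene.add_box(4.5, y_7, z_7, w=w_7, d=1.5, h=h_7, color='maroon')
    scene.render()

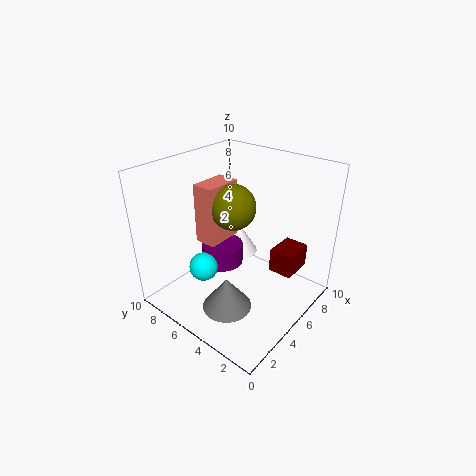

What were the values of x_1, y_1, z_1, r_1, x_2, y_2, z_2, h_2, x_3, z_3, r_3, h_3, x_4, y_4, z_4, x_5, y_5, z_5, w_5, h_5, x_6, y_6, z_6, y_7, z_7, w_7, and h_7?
x_1 = 5
y_1 = 6.5
z_1 = 2.5
r_1 = 1.5
x_2 = 1.5
y_2 = 3
z_2 = 2.5
h_2 = 2
x_3 = 7.5
z_3 = 2
r_3 = 1.5
h_3 = 2.5
x_4 = 4.5
y_4 = 5
z_4 = 7.5
x_5 = 3
y_5 = 5.5
z_5 = 5
w_5 = 2.5
h_5 = 4
x_6 = 3
y_6 = 6.5
z_6 = 3
y_7 = 0.5
z_7 = 4
w_7 = 2
h_7 = 1.5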